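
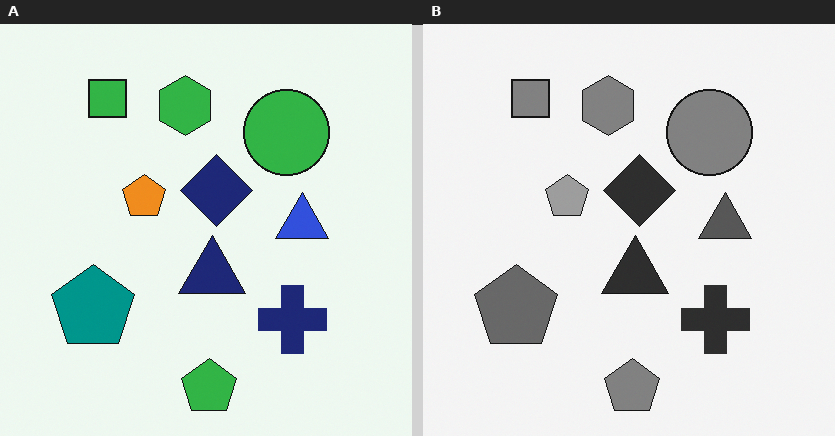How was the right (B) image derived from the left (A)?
This is the original image converted to grayscale.

All color is removed — every shape is now a shade of grey.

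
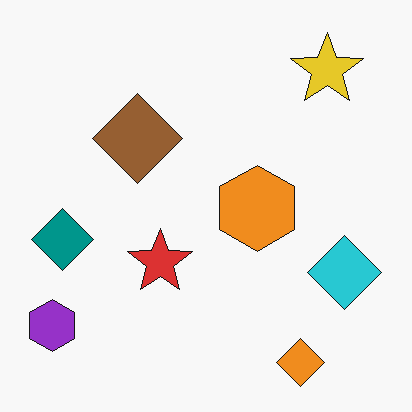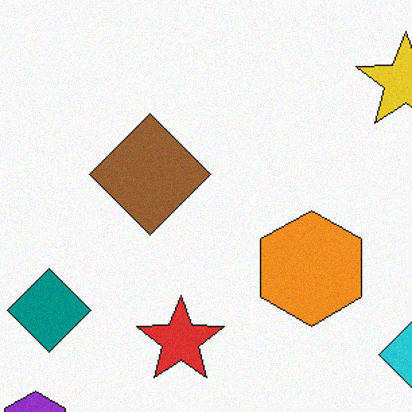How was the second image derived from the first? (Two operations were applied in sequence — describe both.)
Cropped slightly and scaled back up, then degraded with subtle gaussian noise.

The visible shapes are larger and the field of view is narrower; shapes near the original edges may be partly or wholly outside the frame — a crop-and-rescale. Random speckle covers the whole image, including the flat background.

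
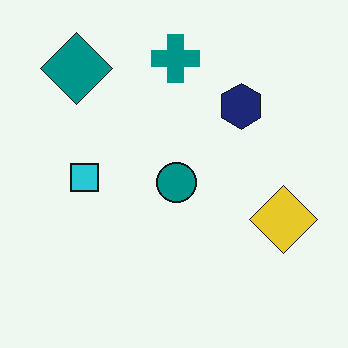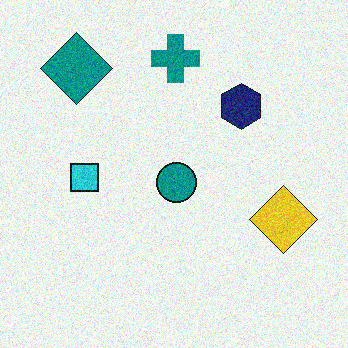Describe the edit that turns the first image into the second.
The transformation is: degraded with visible gaussian noise.

Random speckle covers the whole image, including the flat background.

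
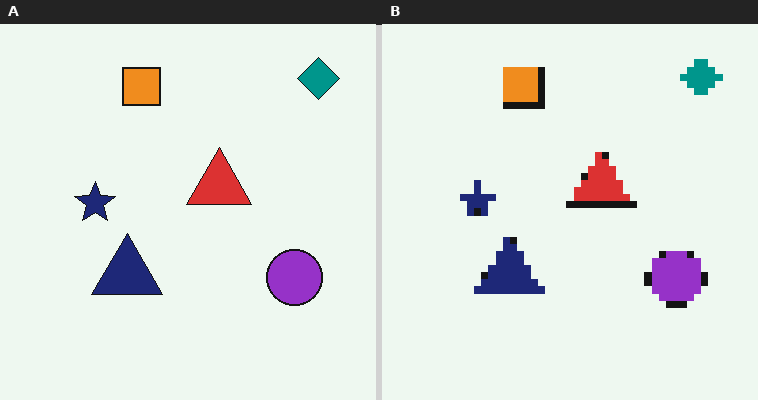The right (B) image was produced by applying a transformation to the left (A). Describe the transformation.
It was moderately pixelated.

Shapes are reduced to large square blocks; fine edges and outlines are lost — a downscale-then-upscale (mosaic) effect.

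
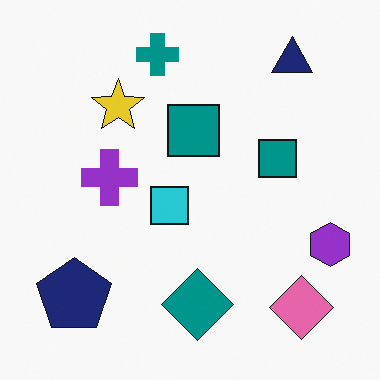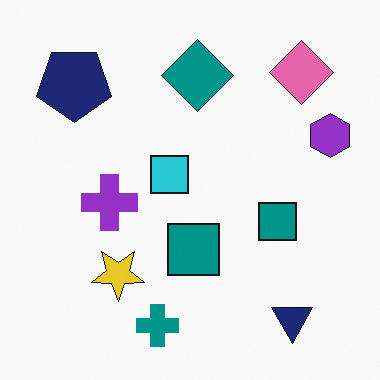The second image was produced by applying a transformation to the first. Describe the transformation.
The image was flipped vertically (top ↔ bottom).

The teal cross is in the top of the first image and the bottom of the second — shapes on opposite sides of the horizontal midline have swapped in a mirror flip.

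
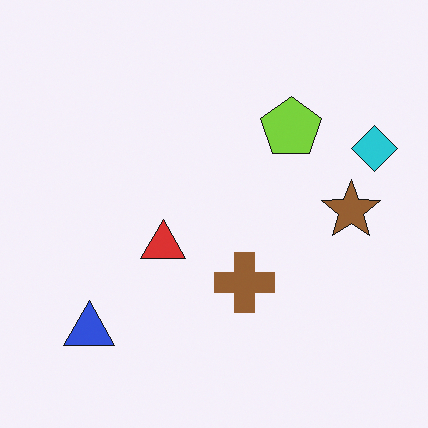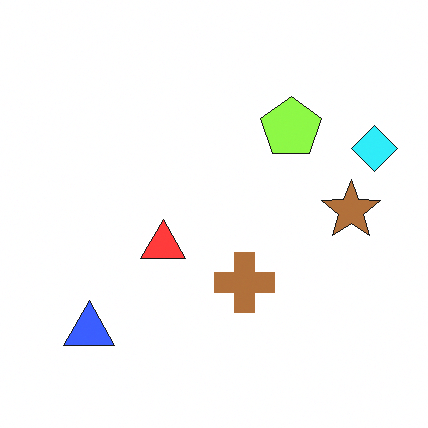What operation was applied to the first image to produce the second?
The second image is the first brightened a little.

Every pixel — background and shapes alike — is uniformly brightened.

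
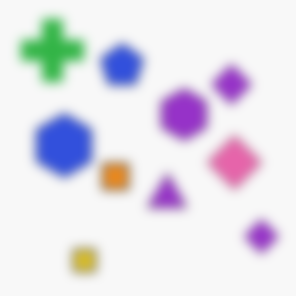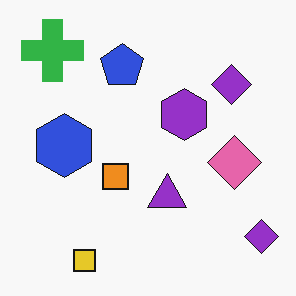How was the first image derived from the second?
Heavily blurred.

Shape edges and outlines are uniformly softened across the whole image.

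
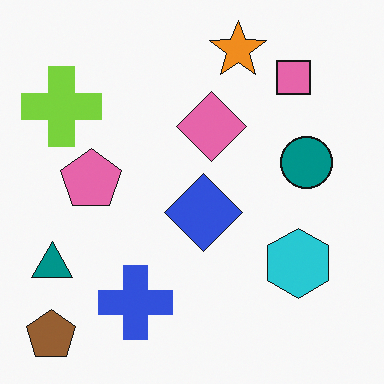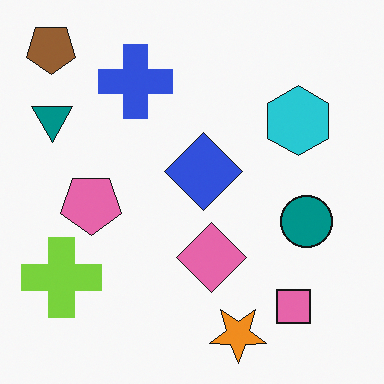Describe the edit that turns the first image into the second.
The image was flipped vertically (top ↔ bottom).

The brown pentagon is in the bottom-left of the first image and the top-left of the second — shapes on opposite sides of the horizontal midline have swapped in a mirror flip.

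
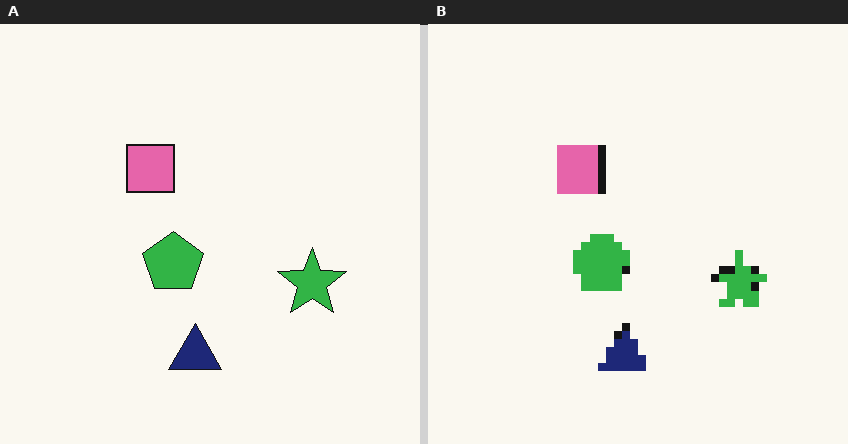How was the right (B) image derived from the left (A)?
It was pixelated into visible square blocks.

Shapes are reduced to large square blocks; fine edges and outlines are lost — a downscale-then-upscale (mosaic) effect.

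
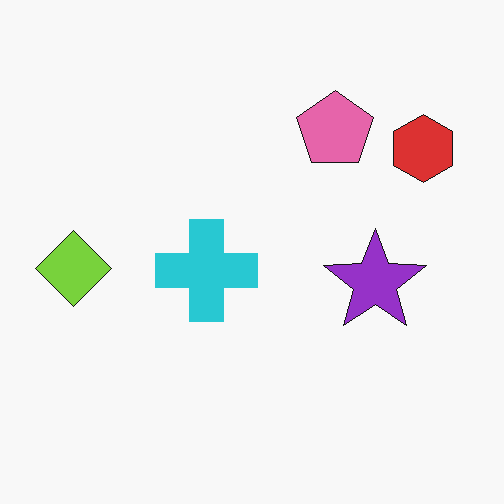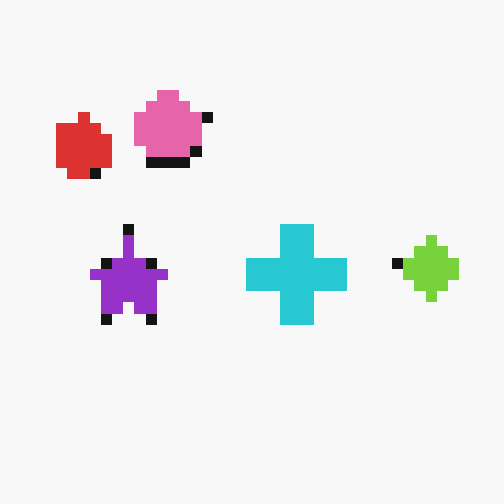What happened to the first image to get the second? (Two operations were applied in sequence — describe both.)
Coarsely pixelated, then flipped horizontally (left ↔ right).

Shapes are reduced to large square blocks; fine edges and outlines are lost — a downscale-then-upscale (mosaic) effect. The lime diamond is in the left of the first image and the right of the second — shapes on opposite sides of the vertical midline have swapped in a mirror flip.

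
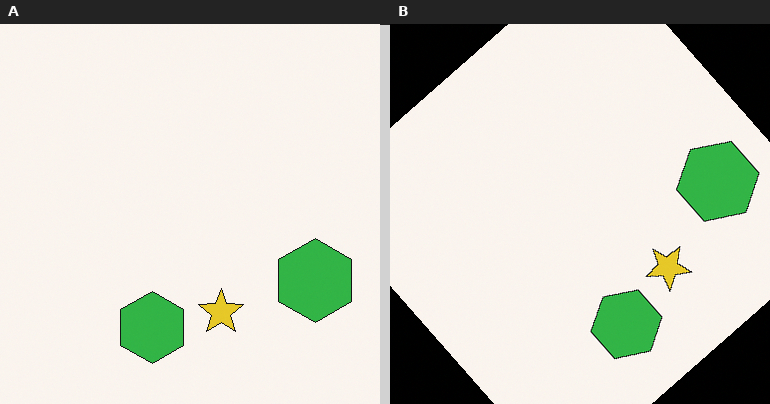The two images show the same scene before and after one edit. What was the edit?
Rotated counter-clockwise by a large amount — several tens of degrees.

Every shape is tilted by the same angle and the image corners show triangular fill wedges — a whole-image rotation by a non-right angle.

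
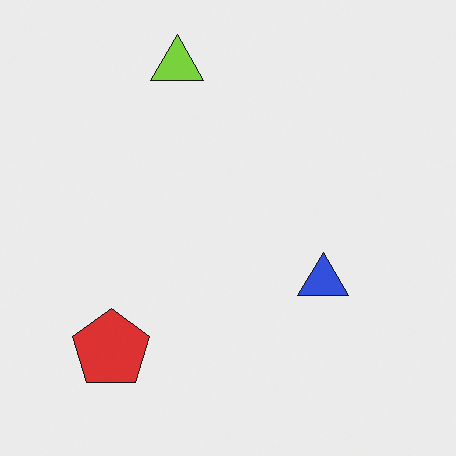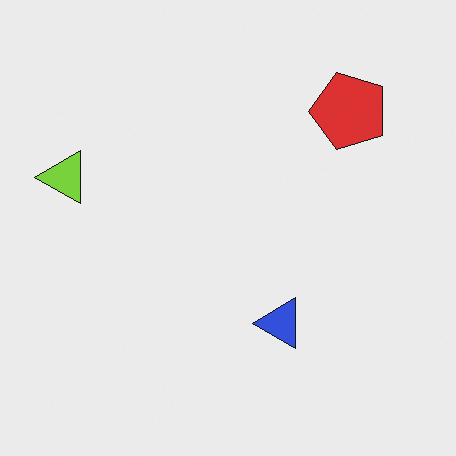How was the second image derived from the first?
The second image is the first transposed (reflected across the top-left ↔ bottom-right diagonal).

Shapes have swapped their row and column positions — what was in the top-right is now in the bottom-left — a diagonal reflection.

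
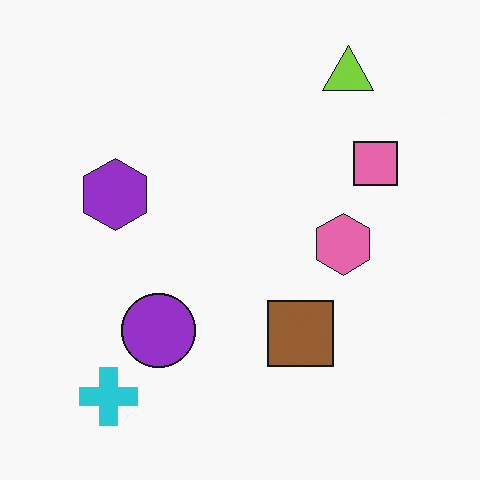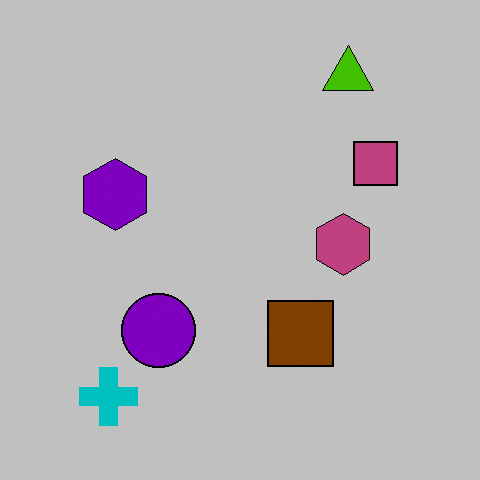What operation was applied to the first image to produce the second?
The second image is the first heavily posterized to just a handful of flat colors.

Each flat color has snapped to a coarser quantized level — most visibly, the near-white background has dropped to a flat grey.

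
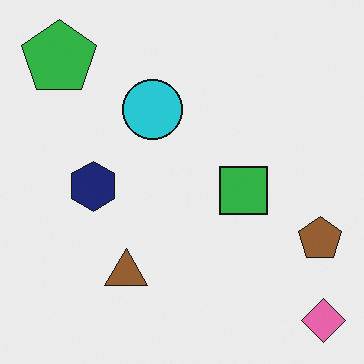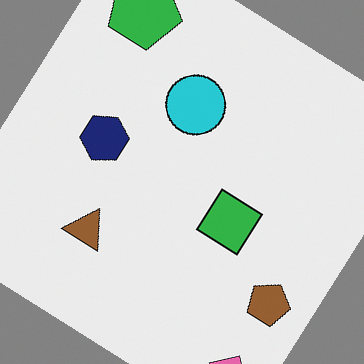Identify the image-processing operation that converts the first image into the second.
The transformation is: rotated clockwise by a large amount — several tens of degrees.

Every shape is tilted by the same angle and the image corners show triangular fill wedges — a whole-image rotation by a non-right angle.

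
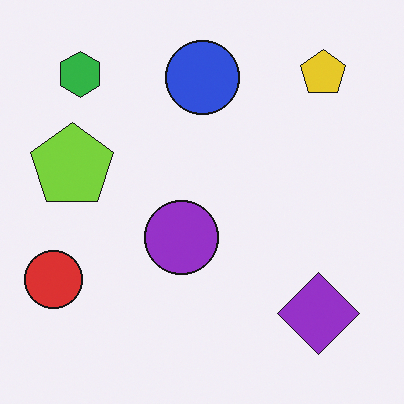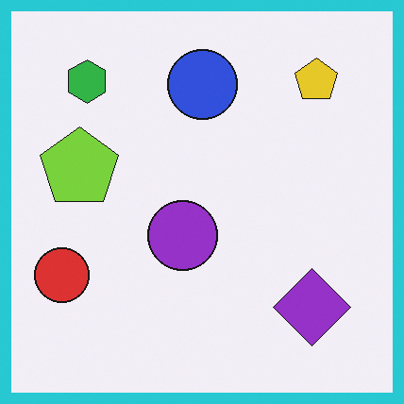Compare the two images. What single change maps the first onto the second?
The transformation is: framed with a cyan border.

A solid cyan frame runs around the edge of the second image, with the content slightly shrunk inside it.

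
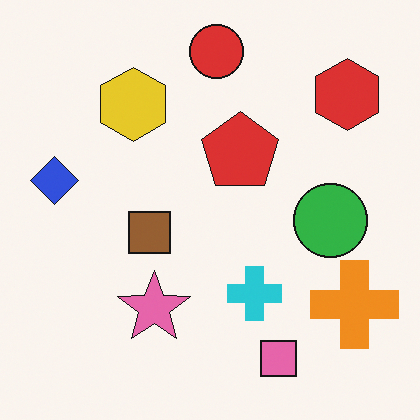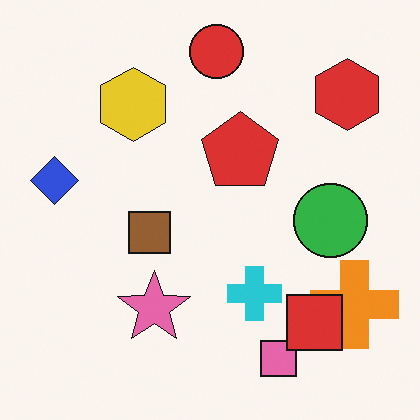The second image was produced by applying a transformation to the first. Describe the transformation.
The transformation is: overlaid with an additional red square.

A red square appears in the second image that is absent from the first.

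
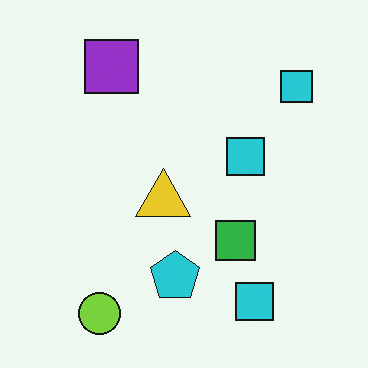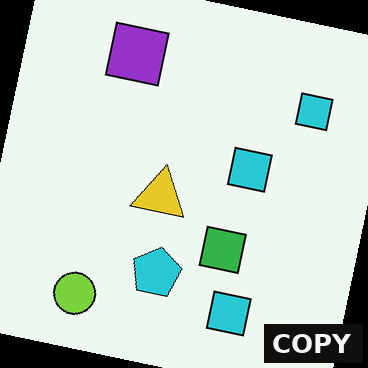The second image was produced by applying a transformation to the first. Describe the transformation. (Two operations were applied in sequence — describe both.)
The transformation is: rotated clockwise by a few degrees, then watermarked with the text "COPY" in the lower-right corner.

Every shape is tilted by the same angle and the image corners show triangular fill wedges — a whole-image rotation by a non-right angle. A dark label reading "COPY" appears in the lower-right corner.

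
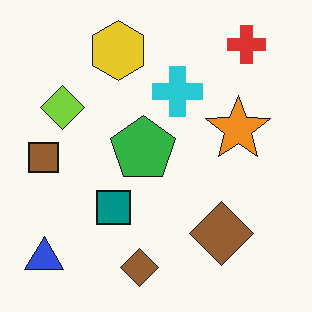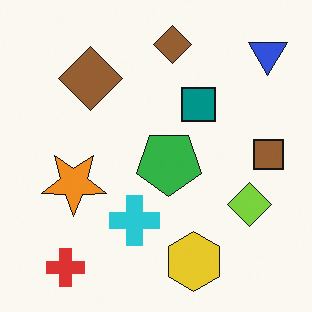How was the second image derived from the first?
The transformation is: rotated 180°.

The blue triangle sits in the bottom-left of the first image and the top-right of the second — consistent with a whole-image 180° rotation.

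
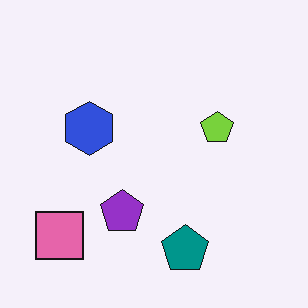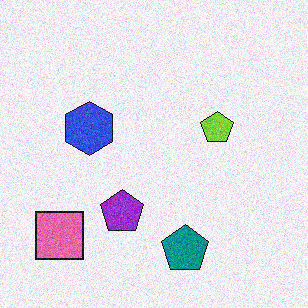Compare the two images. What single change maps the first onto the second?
It was degraded with visible gaussian noise.

Random speckle covers the whole image, including the flat background.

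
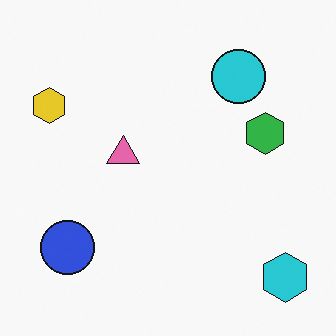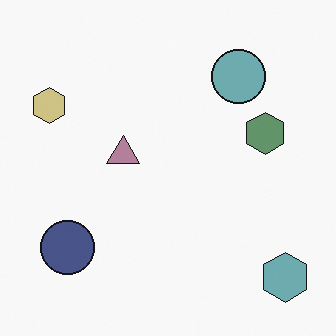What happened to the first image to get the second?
The transformation is: made much more muted (saturation change).

All colors are more muted and greyish — a global saturation change.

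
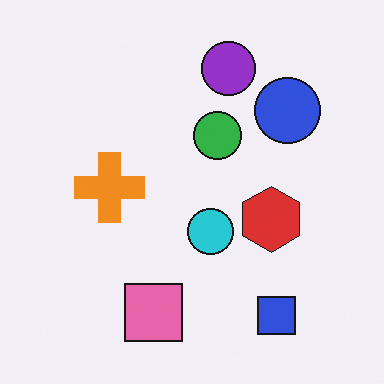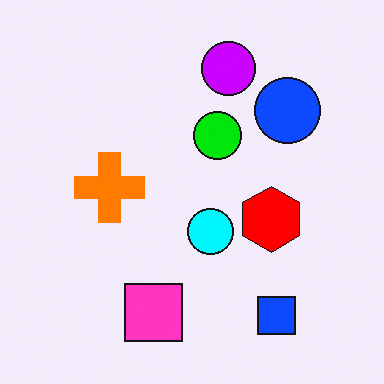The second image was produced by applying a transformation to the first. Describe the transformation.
It was made much more vivid (saturation change).

All colors are more vivid — a global saturation change.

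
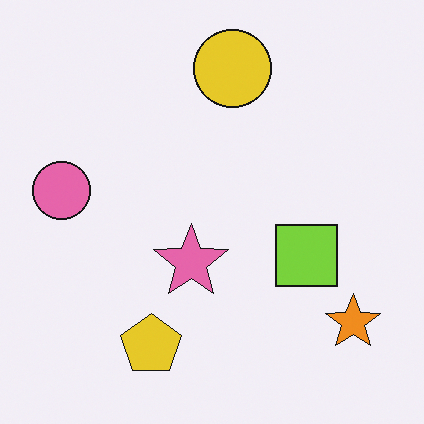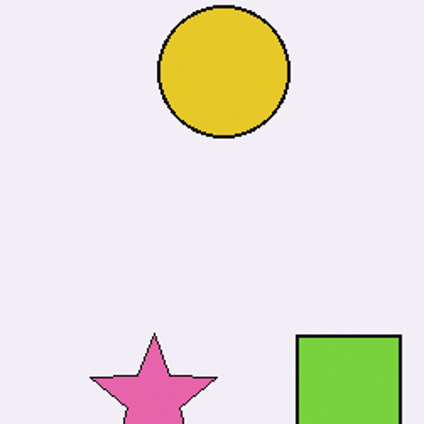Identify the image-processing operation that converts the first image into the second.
The second image is the first cropped tightly and scaled back up.

The visible shapes are larger and the field of view is narrower; shapes near the original edges may be partly or wholly outside the frame — a crop-and-rescale.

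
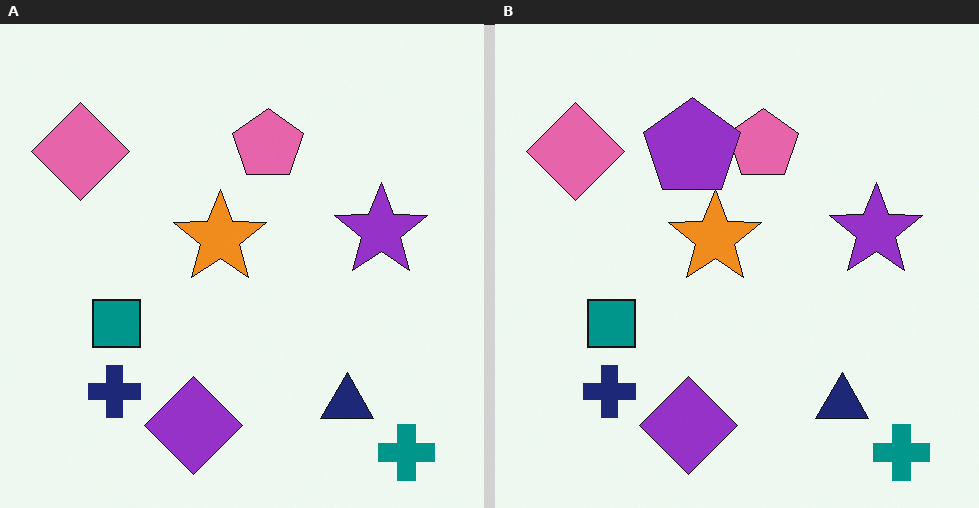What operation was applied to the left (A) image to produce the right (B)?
Overlaid with an additional purple pentagon.

A purple pentagon appears in the right (B) image that is absent from the left (A).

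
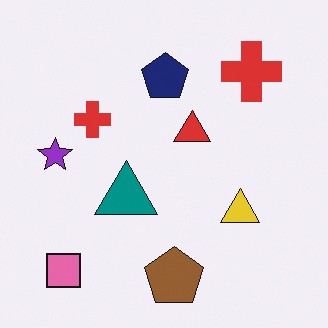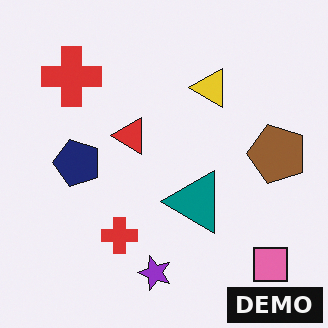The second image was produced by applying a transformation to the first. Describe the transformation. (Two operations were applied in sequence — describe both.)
It was rotated 90° counter-clockwise, then watermarked with the text "DEMO" in the lower-right corner.

The pink square sits in the bottom-left of the first image and the bottom-right of the second — consistent with a whole-image 90° counter-clockwise rotation. A dark label reading "DEMO" appears in the lower-right corner.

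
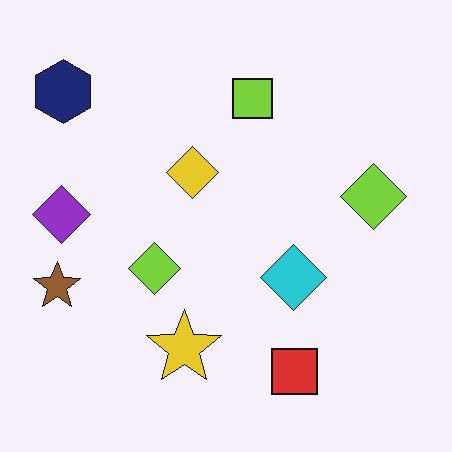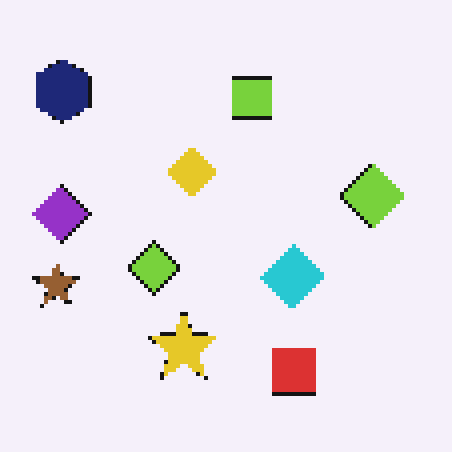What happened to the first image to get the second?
The transformation is: lightly pixelated (a mild mosaic effect).

Shapes are reduced to large square blocks; fine edges and outlines are lost — a downscale-then-upscale (mosaic) effect.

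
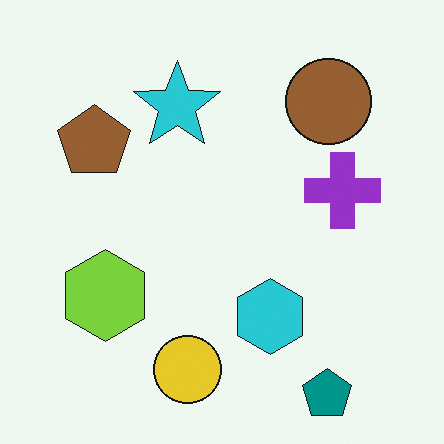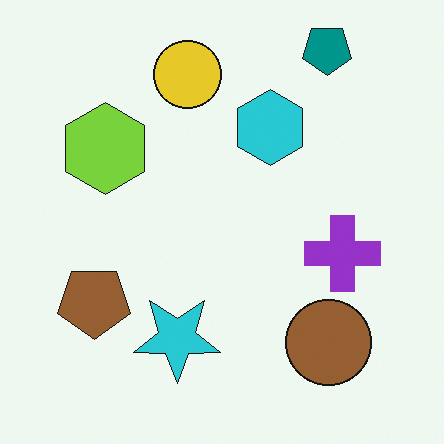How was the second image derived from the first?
The image was flipped vertically (top ↔ bottom).

The teal pentagon is in the bottom-right of the first image and the top-right of the second — shapes on opposite sides of the horizontal midline have swapped in a mirror flip.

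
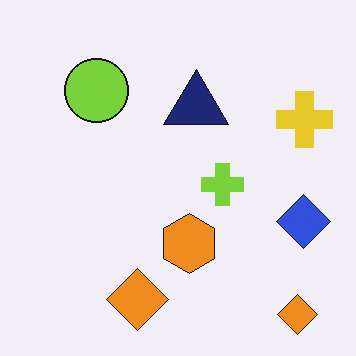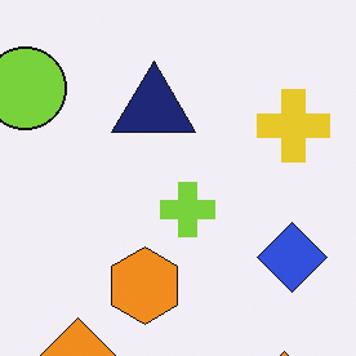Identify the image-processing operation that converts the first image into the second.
Cropped to a modestly smaller region and rescaled.

The visible shapes are larger and the field of view is narrower; shapes near the original edges may be partly or wholly outside the frame — a crop-and-rescale.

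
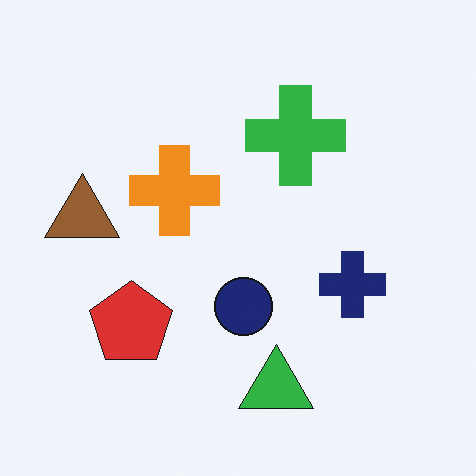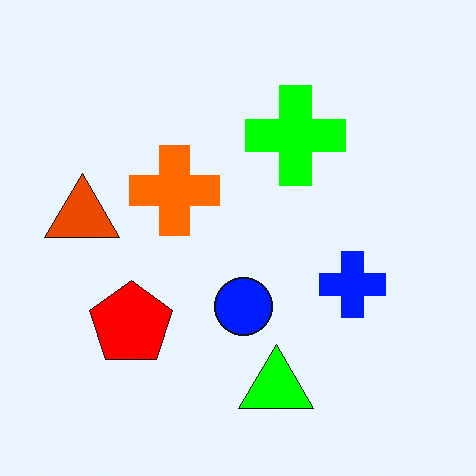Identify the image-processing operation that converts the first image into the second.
The transformation is: heavily oversaturated.

All colors are more vivid — a global saturation change.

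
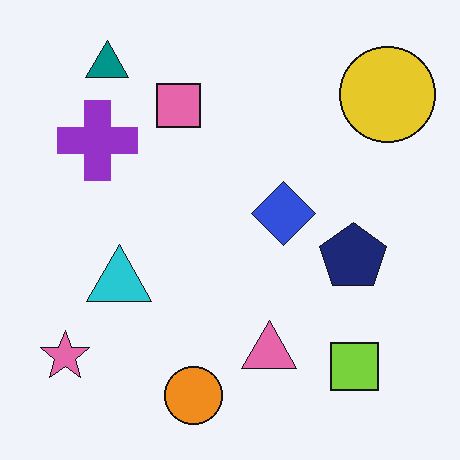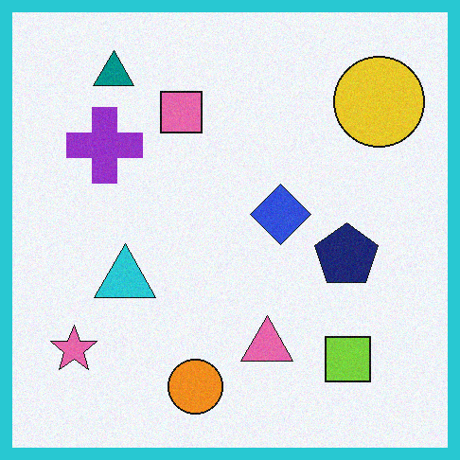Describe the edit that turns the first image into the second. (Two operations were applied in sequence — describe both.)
This is the original image degraded with subtle gaussian noise, then framed with a cyan border.

Random speckle covers the whole image, including the flat background. A solid cyan frame runs around the edge of the second image, with the content slightly shrunk inside it.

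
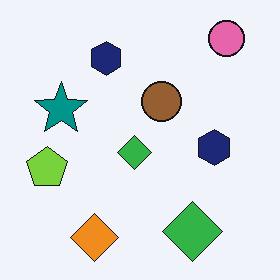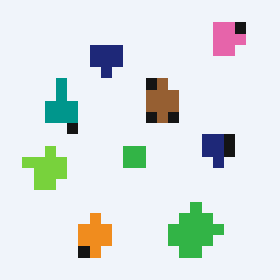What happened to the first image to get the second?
The second image is the first heavily pixelated into large blocks.

Shapes are reduced to large square blocks; fine edges and outlines are lost — a downscale-then-upscale (mosaic) effect.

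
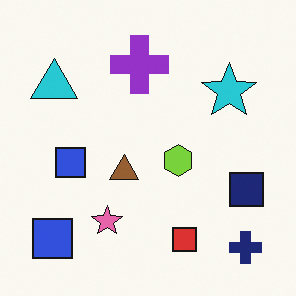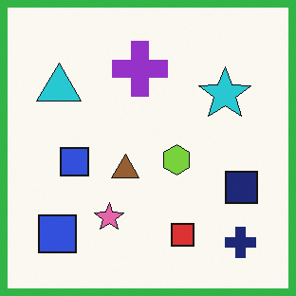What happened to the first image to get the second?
It was framed with a green border.

A solid green frame runs around the edge of the second image, with the content slightly shrunk inside it.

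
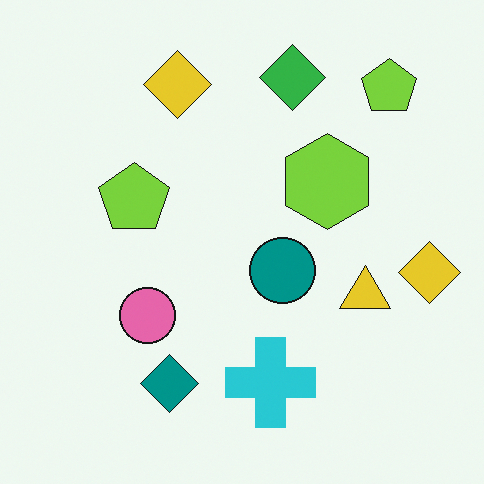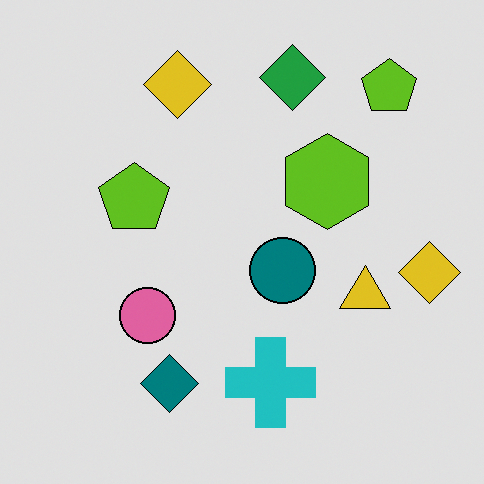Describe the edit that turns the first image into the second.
This is the original image posterized to a reduced palette.

Each flat color has snapped to a coarser quantized level — most visibly, the near-white background has dropped to a flat grey.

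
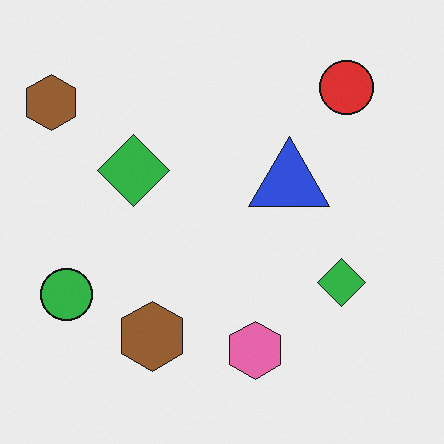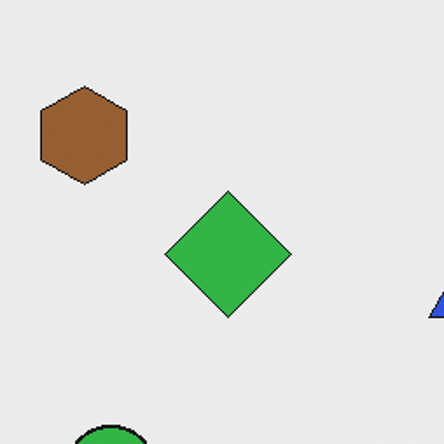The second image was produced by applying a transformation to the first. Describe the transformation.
It was cropped to a noticeably smaller region and rescaled.

The visible shapes are larger and the field of view is narrower; shapes near the original edges may be partly or wholly outside the frame — a crop-and-rescale.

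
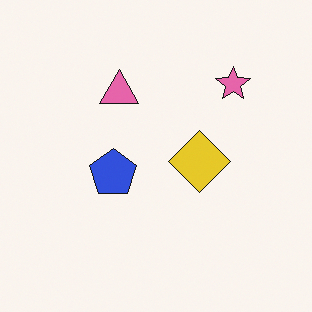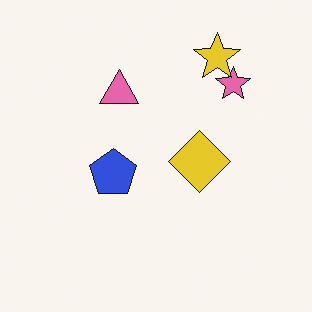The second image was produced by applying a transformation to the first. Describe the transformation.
This is the original image overlaid with an additional yellow star.

A yellow star appears in the second image that is absent from the first.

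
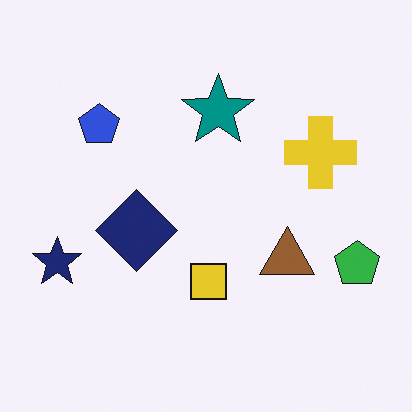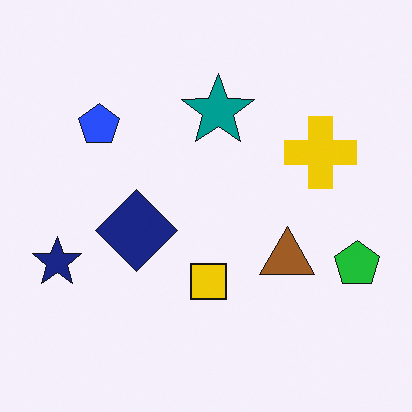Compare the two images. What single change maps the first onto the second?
The second image is the first slightly oversaturated.

All colors are more vivid — a global saturation change.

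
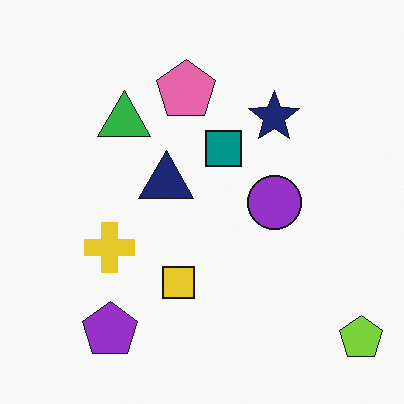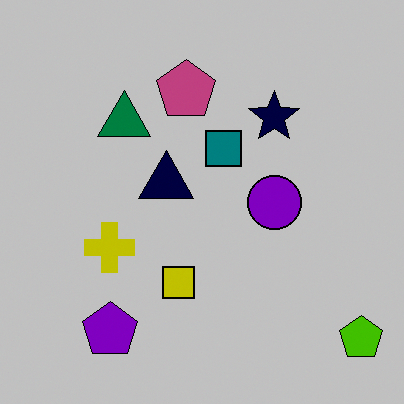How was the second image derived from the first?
The image was heavily posterized to just a handful of flat colors.

Each flat color has snapped to a coarser quantized level — most visibly, the near-white background has dropped to a flat grey.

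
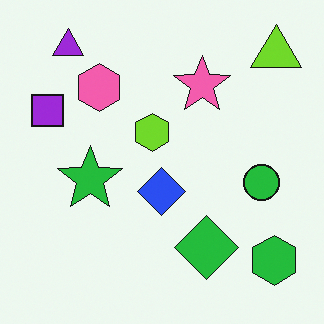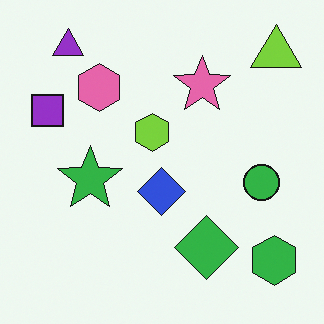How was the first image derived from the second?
This is the original image slightly oversaturated.

All colors are more vivid — a global saturation change.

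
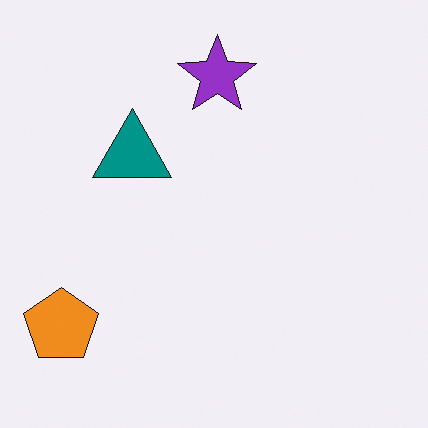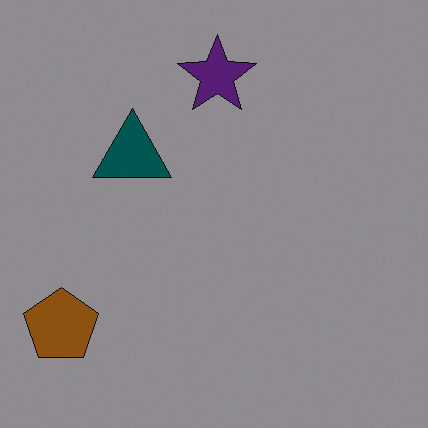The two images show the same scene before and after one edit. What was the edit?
It was noticeably darkened.

Every pixel — background and shapes alike — is uniformly darkened.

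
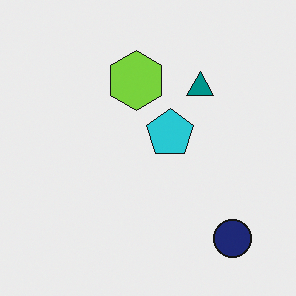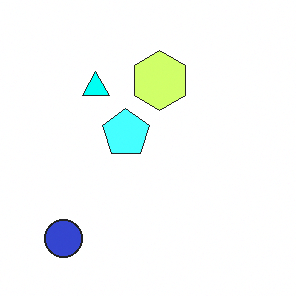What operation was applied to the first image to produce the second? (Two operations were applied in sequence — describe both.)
It was flipped horizontally (left ↔ right), then brightened a lot.

The navy circle is in the bottom-right of the first image and the bottom-left of the second — shapes on opposite sides of the vertical midline have swapped in a mirror flip. Every pixel — background and shapes alike — is uniformly brightened.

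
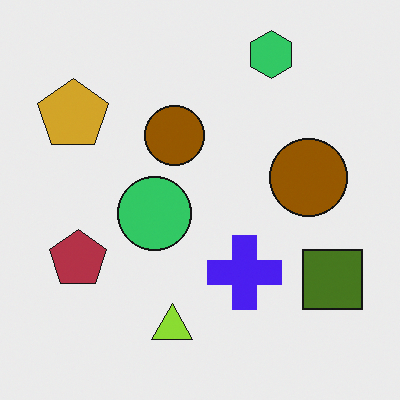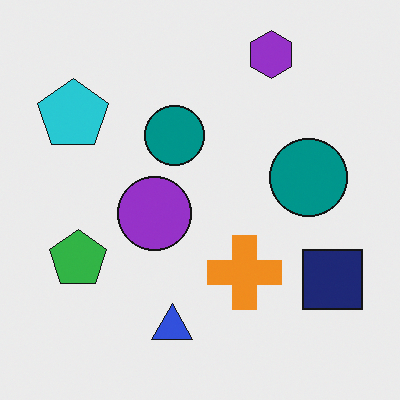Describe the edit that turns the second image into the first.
The first image is the second hue-shifted through roughly half the color wheel.

Every shape's color has rotated by the same amount around the hue wheel — a uniform hue shift.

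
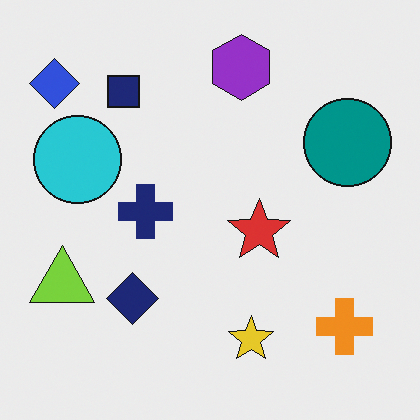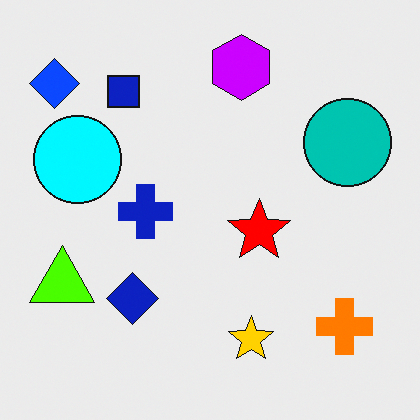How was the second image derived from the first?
The transformation is: heavily oversaturated.

All colors are more vivid — a global saturation change.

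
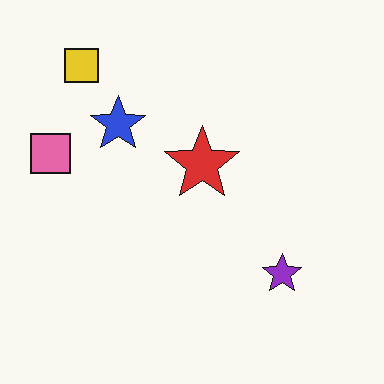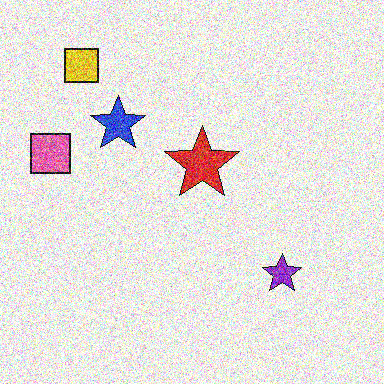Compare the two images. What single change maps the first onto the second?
This is the original image degraded with strong gaussian noise.

Random speckle covers the whole image, including the flat background.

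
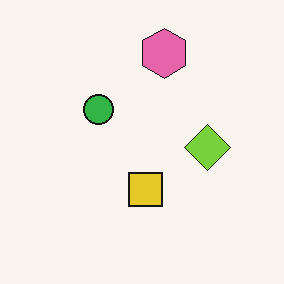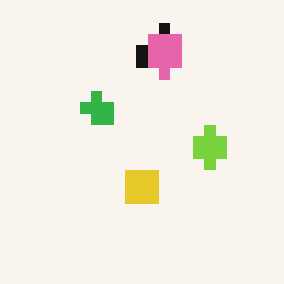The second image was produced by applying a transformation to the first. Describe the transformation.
The transformation is: heavily pixelated into large blocks.

Shapes are reduced to large square blocks; fine edges and outlines are lost — a downscale-then-upscale (mosaic) effect.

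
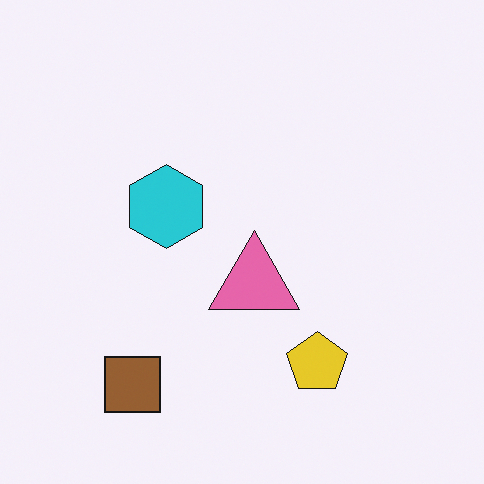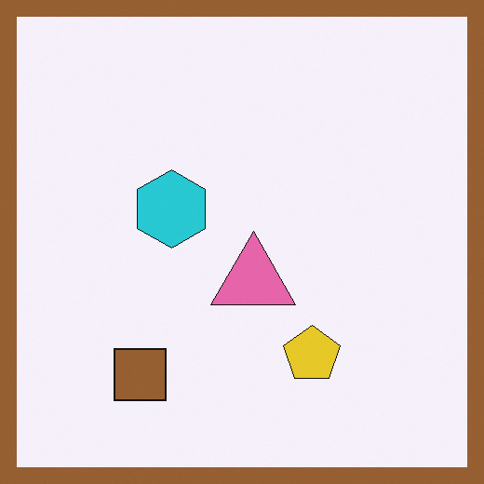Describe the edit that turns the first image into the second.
The second image is the first framed with a brown border.

A solid brown frame runs around the edge of the second image, with the content slightly shrunk inside it.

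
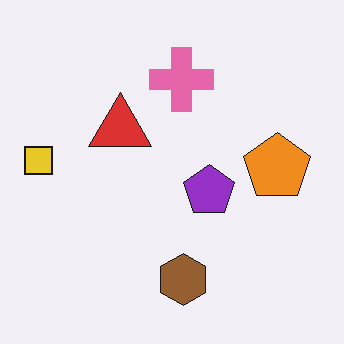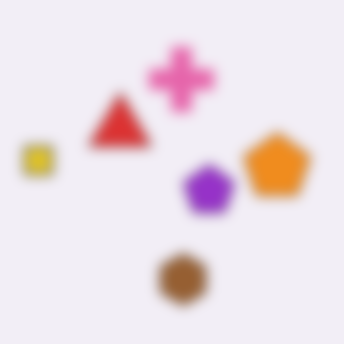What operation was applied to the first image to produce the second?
It was heavily blurred.

Shape edges and outlines are uniformly softened across the whole image.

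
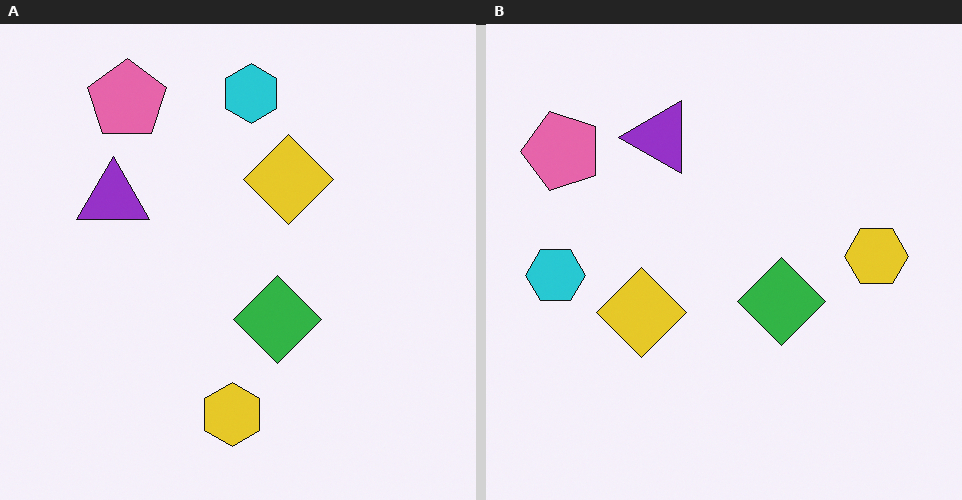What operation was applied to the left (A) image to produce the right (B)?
The image was transposed (reflected across the top-left ↔ bottom-right diagonal).

Shapes have swapped their row and column positions — what was in the top-right is now in the bottom-left — a diagonal reflection.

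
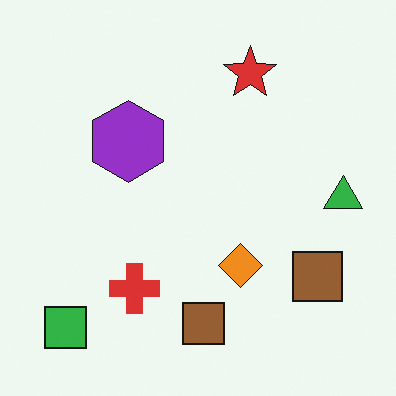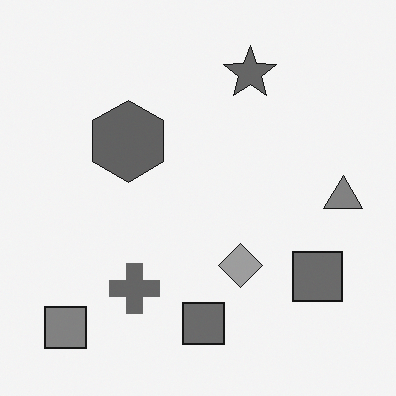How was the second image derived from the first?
The transformation is: converted to grayscale.

All color is removed — every shape is now a shade of grey.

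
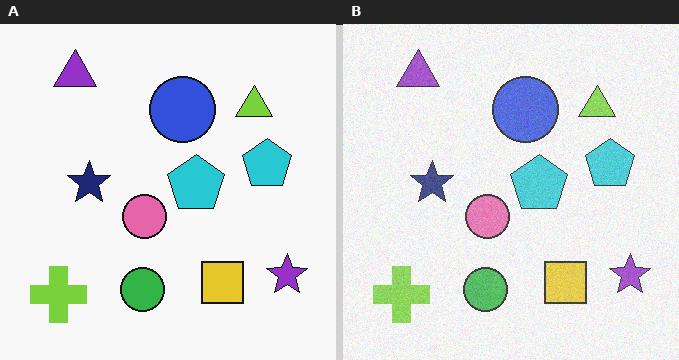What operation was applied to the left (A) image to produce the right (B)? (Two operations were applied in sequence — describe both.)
This is the original image given slightly reduced contrast, then degraded with light additive noise.

Tones are pushed toward mid-grey across the whole image — a global contrast change. Random speckle covers the whole image, including the flat background.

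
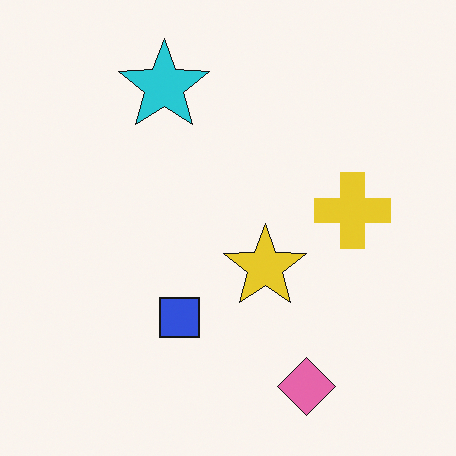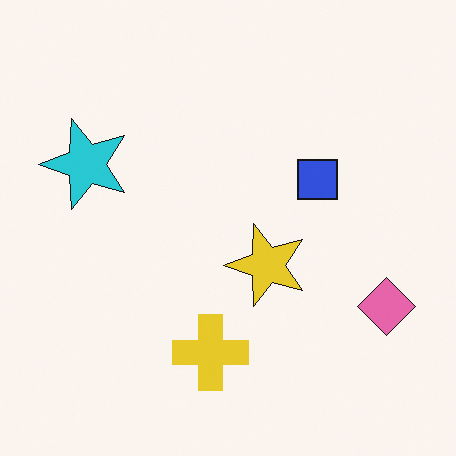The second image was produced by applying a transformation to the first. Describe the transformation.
Transposed (reflected across the top-left ↔ bottom-right diagonal).

Shapes have swapped their row and column positions — what was in the top-right is now in the bottom-left — a diagonal reflection.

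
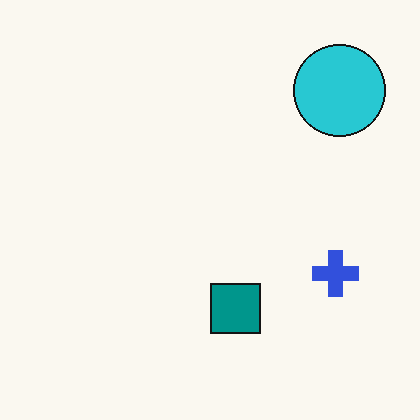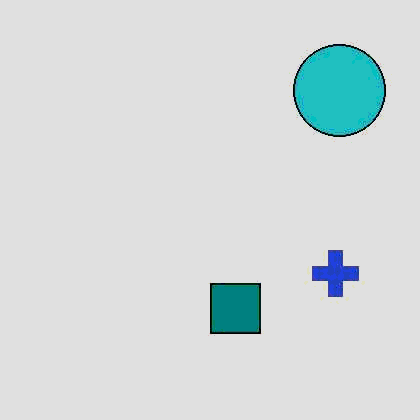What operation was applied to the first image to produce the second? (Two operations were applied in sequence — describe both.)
The second image is the first JPEG-compressed with visible artifacts, then moderately posterized.

Blocky 8×8 compression artifacts appear around shape edges and the flat background shows ringing — characteristic JPEG degradation. Each flat color has snapped to a coarser quantized level — most visibly, the near-white background has dropped to a flat grey.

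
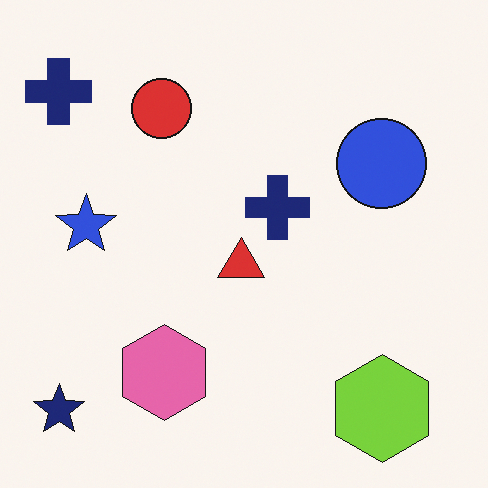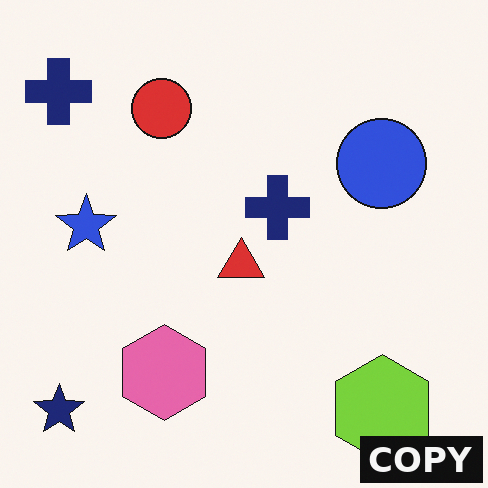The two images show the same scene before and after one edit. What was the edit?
The second image is the first watermarked with the text "COPY" in the lower-right corner.

A dark label reading "COPY" appears in the lower-right corner.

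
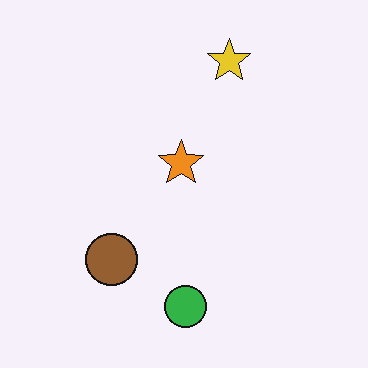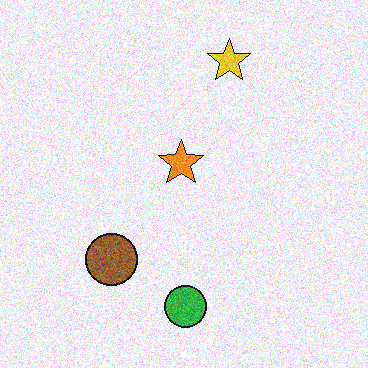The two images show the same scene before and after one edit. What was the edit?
The image was degraded with moderate additive noise.

Random speckle covers the whole image, including the flat background.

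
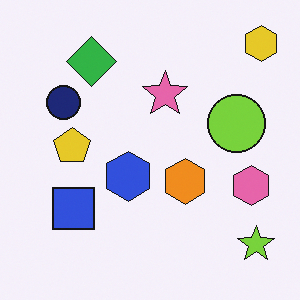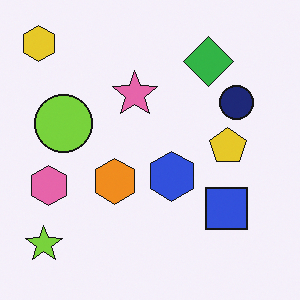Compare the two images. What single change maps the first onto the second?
The image was flipped horizontally (left ↔ right).

The yellow hexagon is in the top-right of the first image and the top-left of the second — shapes on opposite sides of the vertical midline have swapped in a mirror flip.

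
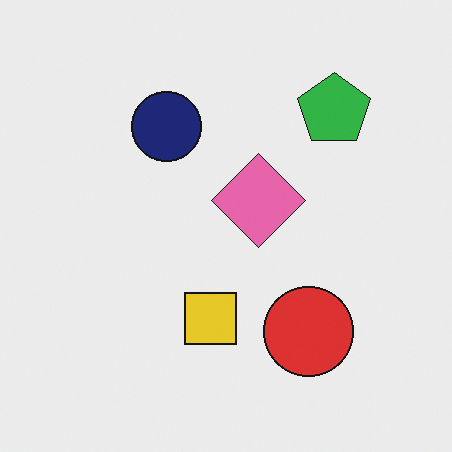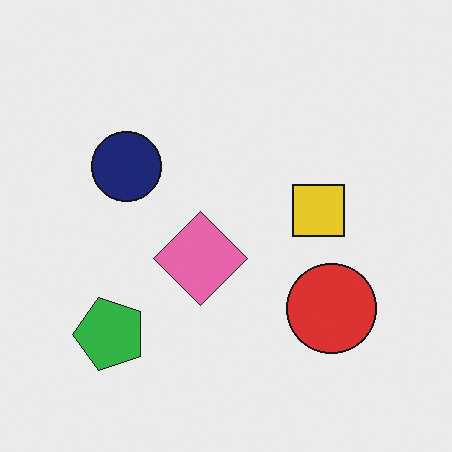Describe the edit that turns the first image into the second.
The image was transposed (reflected across the top-left ↔ bottom-right diagonal).

Shapes have swapped their row and column positions — what was in the top-right is now in the bottom-left — a diagonal reflection.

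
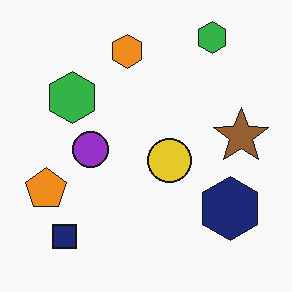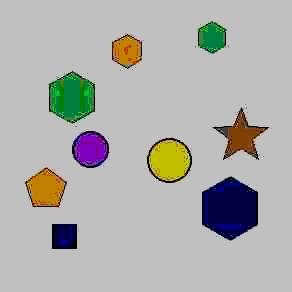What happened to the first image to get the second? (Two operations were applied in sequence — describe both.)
This is the original image heavily JPEG-compressed with obvious blocking artifacts, then heavily posterized to just a handful of flat colors.

Blocky 8×8 compression artifacts appear around shape edges and the flat background shows ringing — characteristic JPEG degradation. Each flat color has snapped to a coarser quantized level — most visibly, the near-white background has dropped to a flat grey.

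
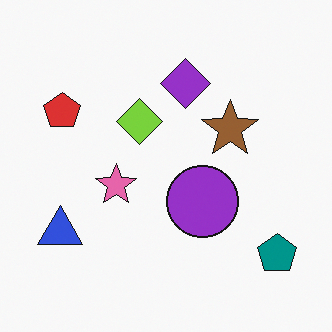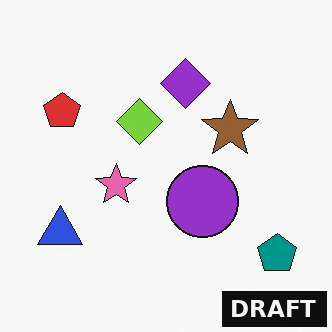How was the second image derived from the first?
This is the original image watermarked with the text "DRAFT" in the lower-right corner.

A dark label reading "DRAFT" appears in the lower-right corner.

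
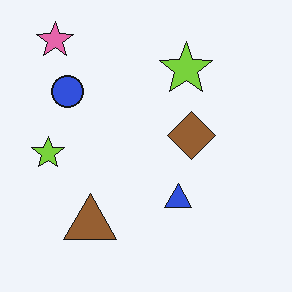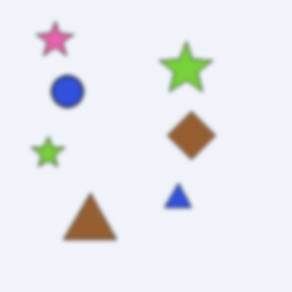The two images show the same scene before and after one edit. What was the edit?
The transformation is: slightly softened.

Shape edges and outlines are uniformly softened across the whole image.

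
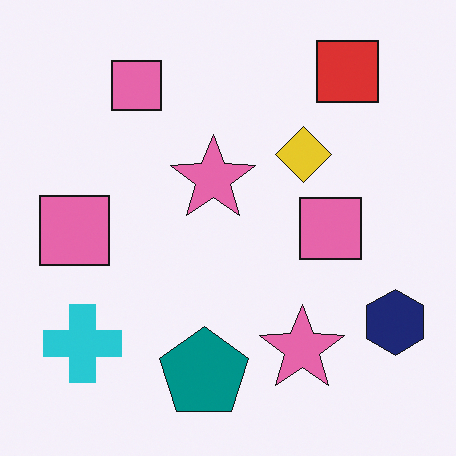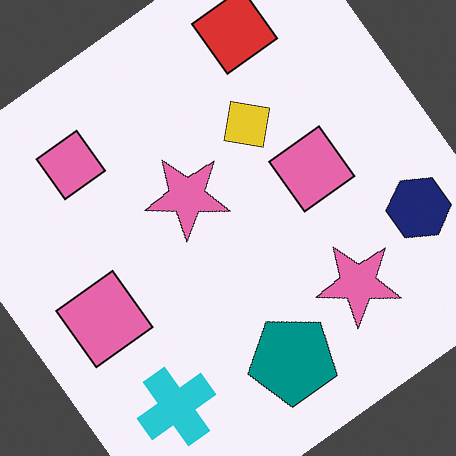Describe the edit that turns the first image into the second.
This is the original image rotated counter-clockwise by a large amount — several tens of degrees.

Every shape is tilted by the same angle and the image corners show triangular fill wedges — a whole-image rotation by a non-right angle.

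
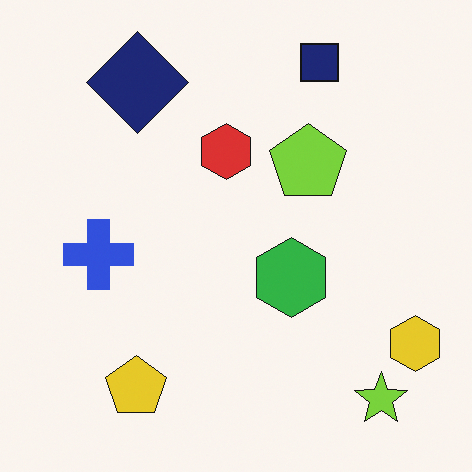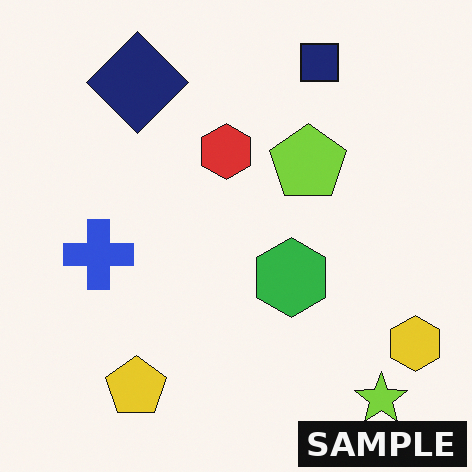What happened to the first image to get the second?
It was watermarked with the text "SAMPLE" in the lower-right corner.

A dark label reading "SAMPLE" appears in the lower-right corner.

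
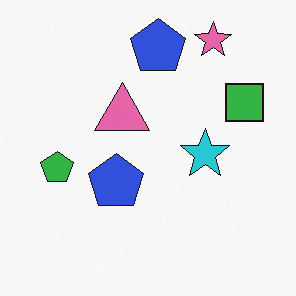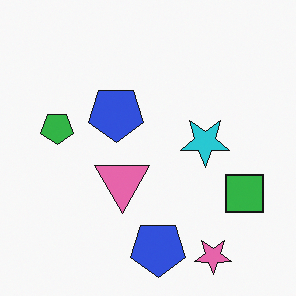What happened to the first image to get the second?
This is the original image flipped vertically (top ↔ bottom).

The pink star is in the top-right of the first image and the bottom-right of the second — shapes on opposite sides of the horizontal midline have swapped in a mirror flip.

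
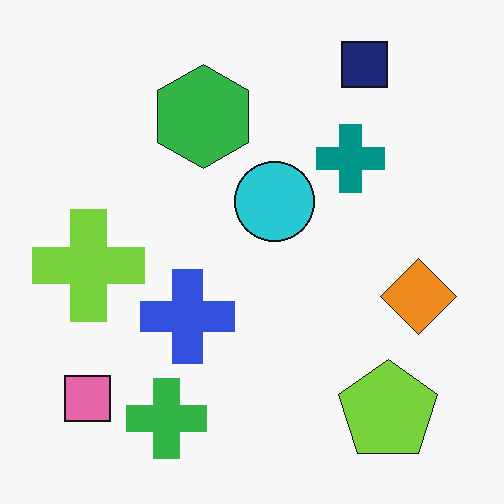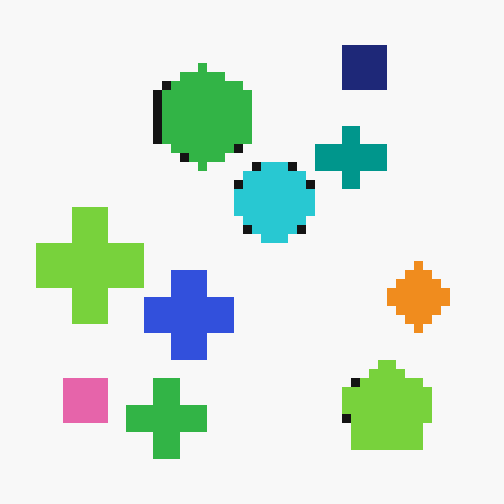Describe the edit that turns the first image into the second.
Coarsely pixelated.

Shapes are reduced to large square blocks; fine edges and outlines are lost — a downscale-then-upscale (mosaic) effect.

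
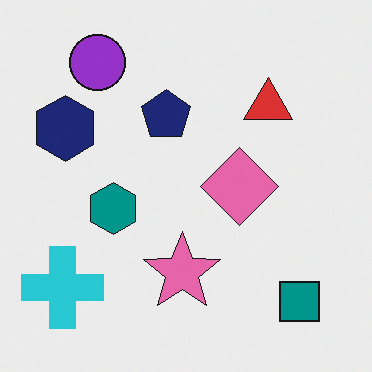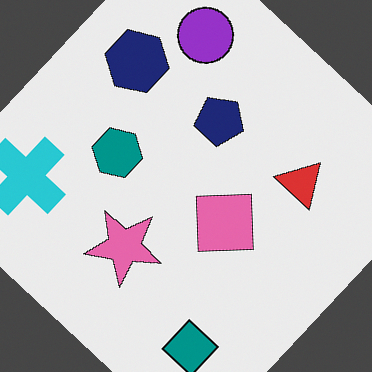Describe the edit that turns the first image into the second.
It was rotated clockwise by a large amount — several tens of degrees.

Every shape is tilted by the same angle and the image corners show triangular fill wedges — a whole-image rotation by a non-right angle.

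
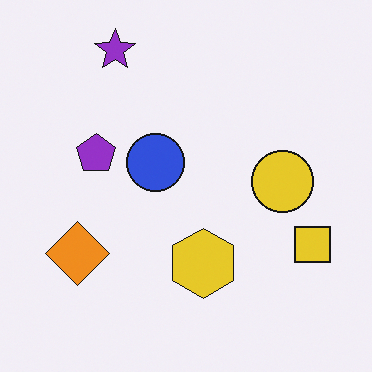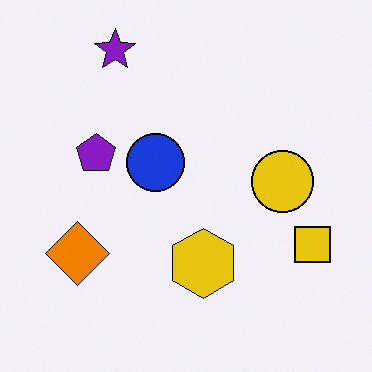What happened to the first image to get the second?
The transformation is: given slightly increased contrast.

Tones are pushed away from mid-grey across the whole image — a global contrast change.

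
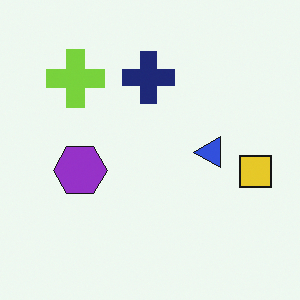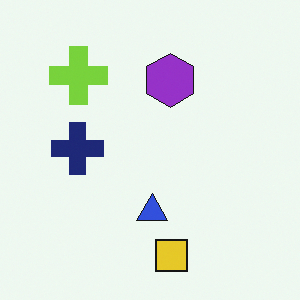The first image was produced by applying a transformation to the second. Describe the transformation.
The first image is the second transposed (reflected across the top-left ↔ bottom-right diagonal).

Shapes have swapped their row and column positions — what was in the top-right is now in the bottom-left — a diagonal reflection.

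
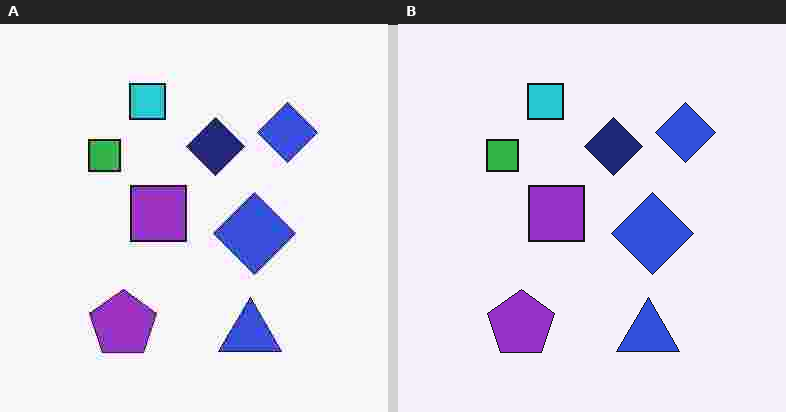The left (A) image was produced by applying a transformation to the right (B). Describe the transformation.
It was heavily JPEG-compressed with obvious blocking artifacts.

Blocky 8×8 compression artifacts appear around shape edges and the flat background shows ringing — characteristic JPEG degradation.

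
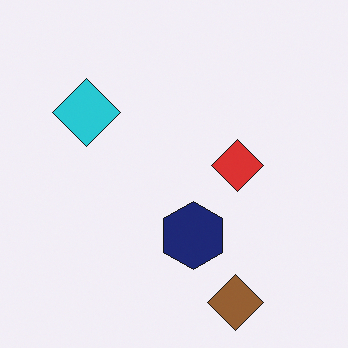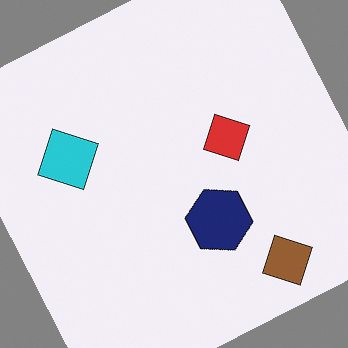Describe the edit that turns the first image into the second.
The transformation is: rotated counter-clockwise by a clearly visible amount.

Every shape is tilted by the same angle and the image corners show triangular fill wedges — a whole-image rotation by a non-right angle.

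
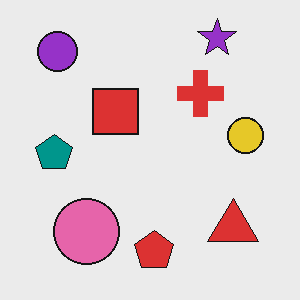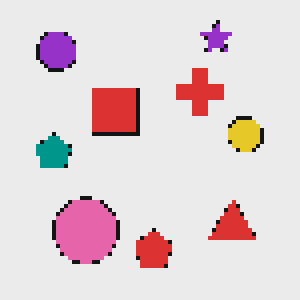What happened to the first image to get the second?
The second image is the first mildly pixelated.

Shapes are reduced to large square blocks; fine edges and outlines are lost — a downscale-then-upscale (mosaic) effect.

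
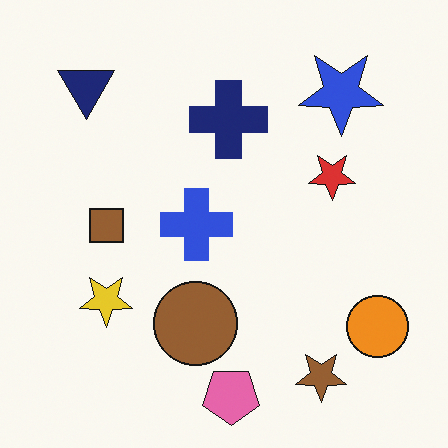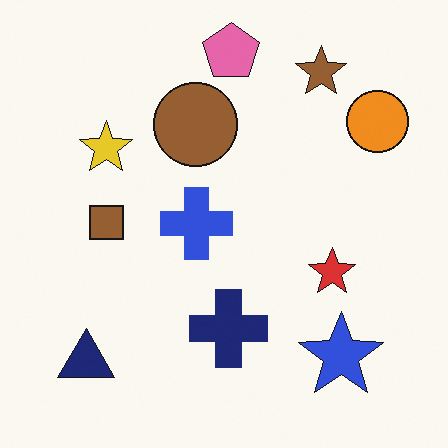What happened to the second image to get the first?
The transformation is: flipped vertically (top ↔ bottom).

The pink pentagon is in the top of the second image and the bottom of the first — shapes on opposite sides of the horizontal midline have swapped in a mirror flip.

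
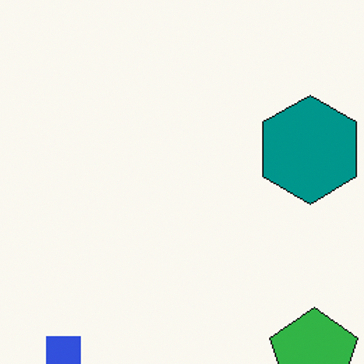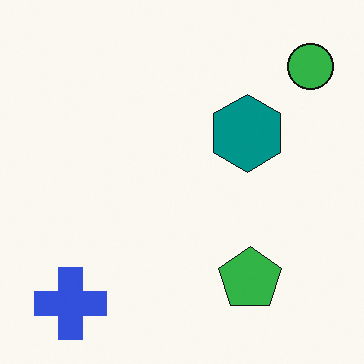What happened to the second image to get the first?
Cropped to a modestly smaller region and rescaled.

The visible shapes are larger and the field of view is narrower; shapes near the original edges may be partly or wholly outside the frame — a crop-and-rescale.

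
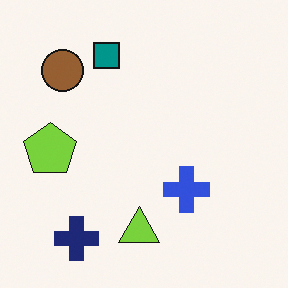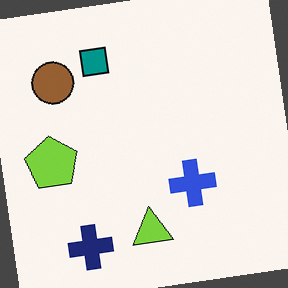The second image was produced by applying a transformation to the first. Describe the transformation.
It was rotated counter-clockwise by a slight angle.

Every shape is tilted by the same angle and the image corners show triangular fill wedges — a whole-image rotation by a non-right angle.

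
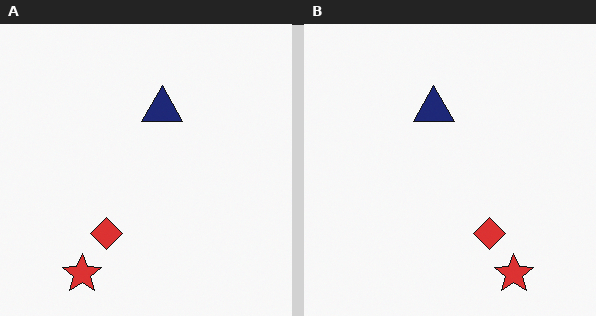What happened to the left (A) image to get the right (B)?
Flipped horizontally (left ↔ right).

The red star is in the bottom-left of the left (A) image and the bottom-right of the right (B) — shapes on opposite sides of the vertical midline have swapped in a mirror flip.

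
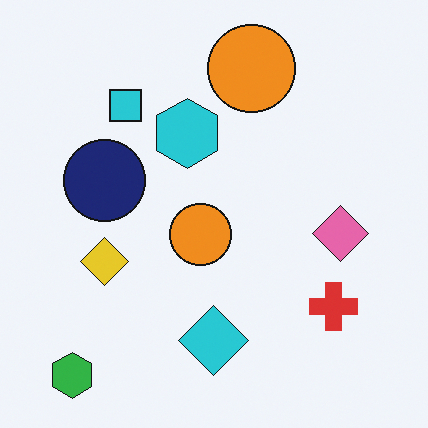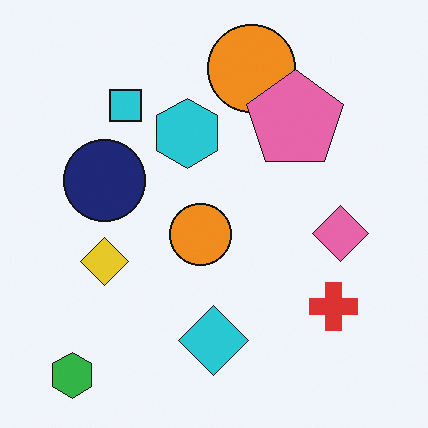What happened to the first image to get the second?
The transformation is: overlaid with an additional pink pentagon.

A pink pentagon appears in the second image that is absent from the first.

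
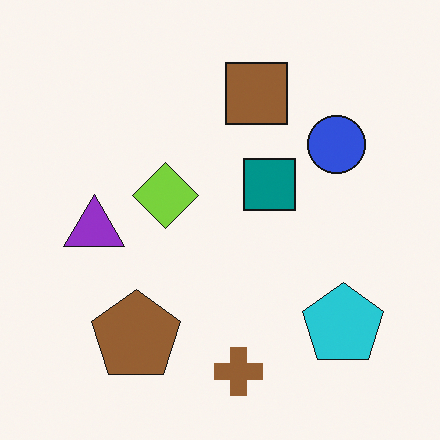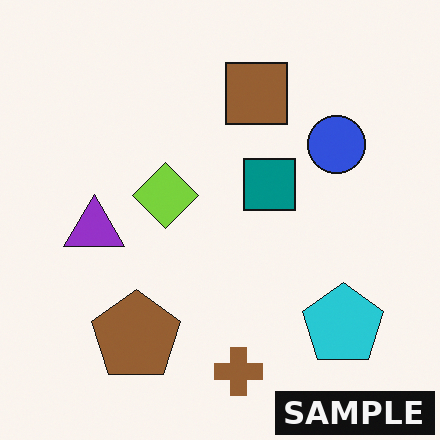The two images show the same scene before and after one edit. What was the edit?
The second image is the first watermarked with the text "SAMPLE" in the lower-right corner.

A dark label reading "SAMPLE" appears in the lower-right corner.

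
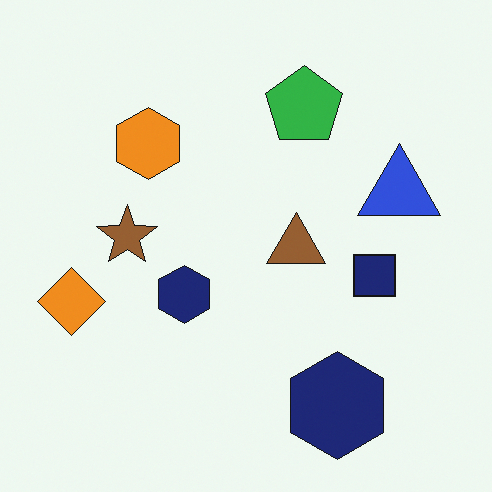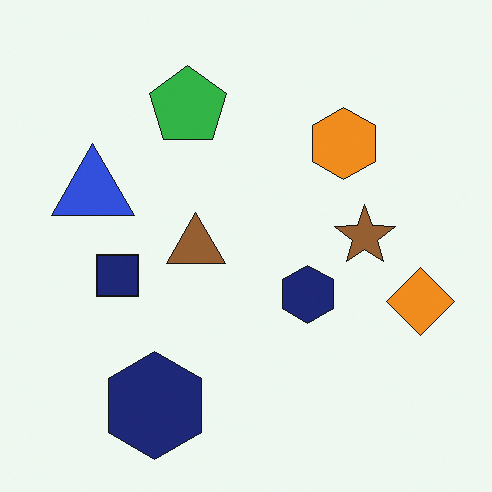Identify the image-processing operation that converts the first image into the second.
The second image is the first flipped horizontally (left ↔ right).

The orange diamond is in the left of the first image and the right of the second — shapes on opposite sides of the vertical midline have swapped in a mirror flip.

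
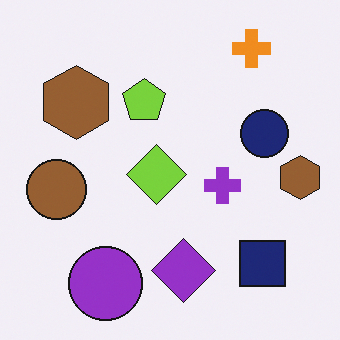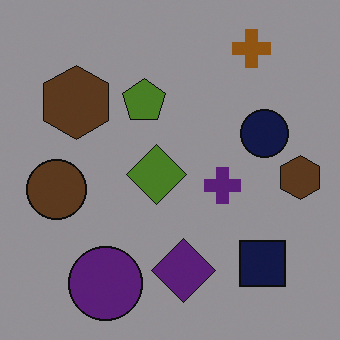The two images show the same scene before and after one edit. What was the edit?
The image was noticeably darkened.

Every pixel — background and shapes alike — is uniformly darkened.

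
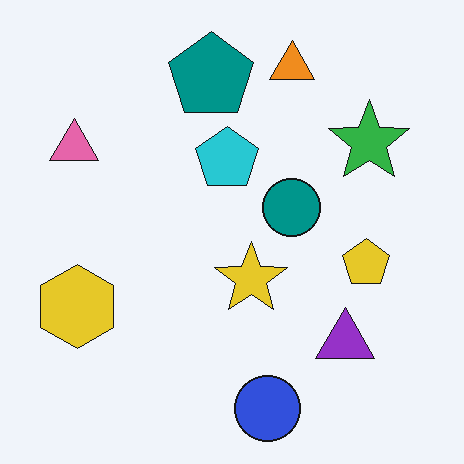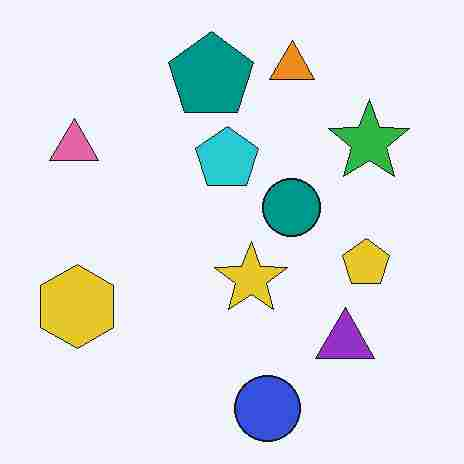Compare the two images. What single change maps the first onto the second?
The transformation is: heavily JPEG-compressed with obvious blocking artifacts.

Blocky 8×8 compression artifacts appear around shape edges and the flat background shows ringing — characteristic JPEG degradation.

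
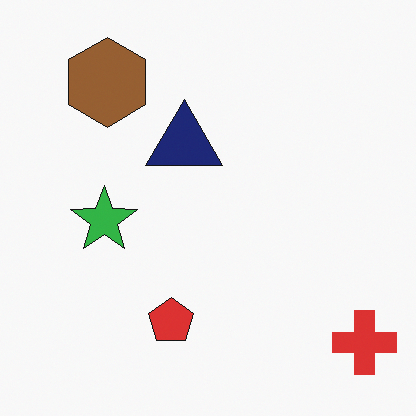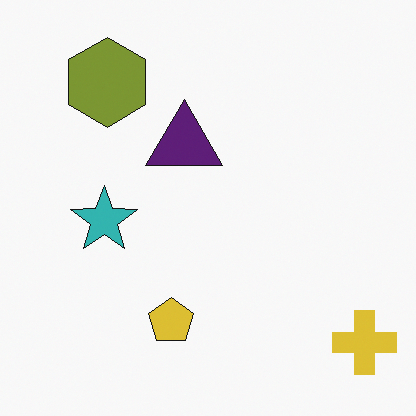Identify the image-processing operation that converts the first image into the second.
It was hue-shifted slightly.

Every shape's color has rotated by the same amount around the hue wheel — a uniform hue shift.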